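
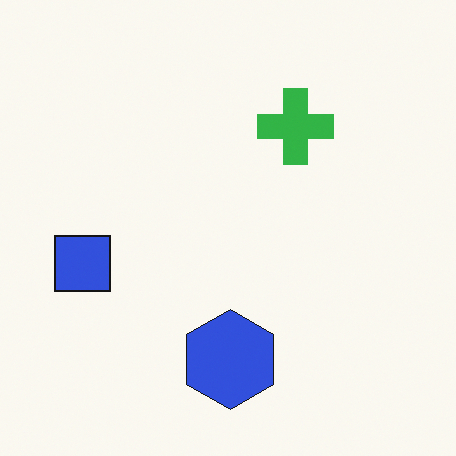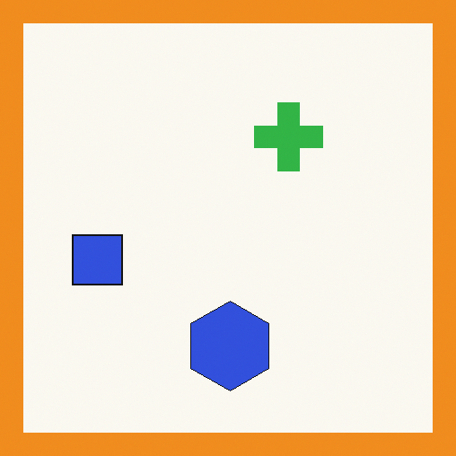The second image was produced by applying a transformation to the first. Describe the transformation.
It was framed with a orange border.

A solid orange frame runs around the edge of the second image, with the content slightly shrunk inside it.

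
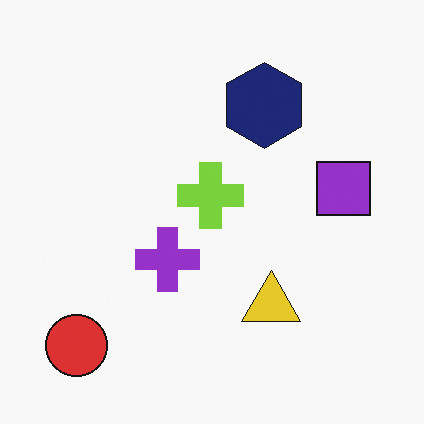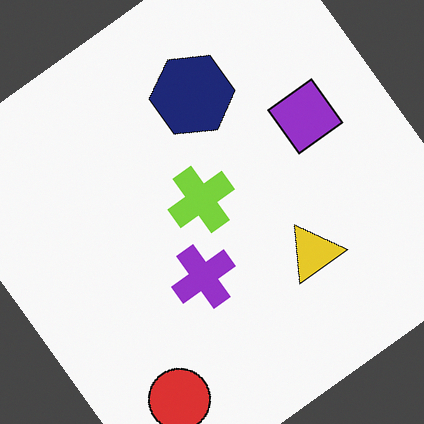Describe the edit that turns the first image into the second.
This is the original image rotated counter-clockwise by a large amount — several tens of degrees.

Every shape is tilted by the same angle and the image corners show triangular fill wedges — a whole-image rotation by a non-right angle.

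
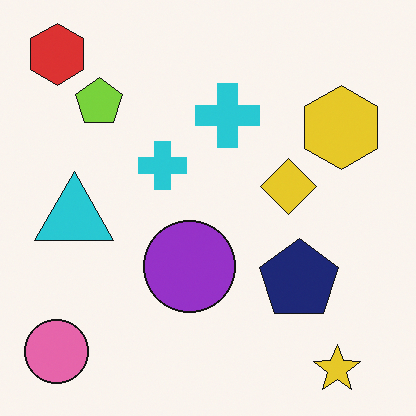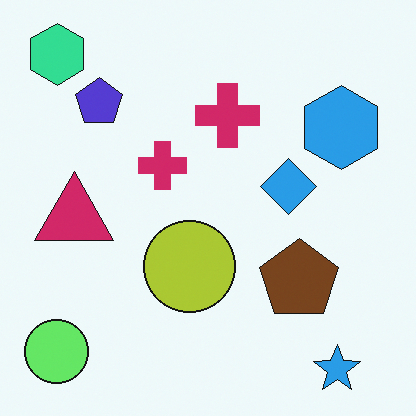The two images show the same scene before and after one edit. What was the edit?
Hue-shifted through roughly a third of the color wheel.

Every shape's color has rotated by the same amount around the hue wheel — a uniform hue shift.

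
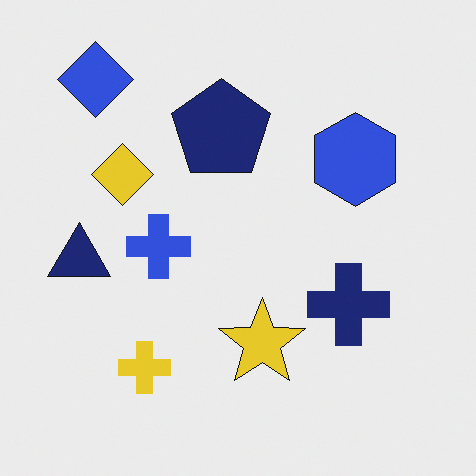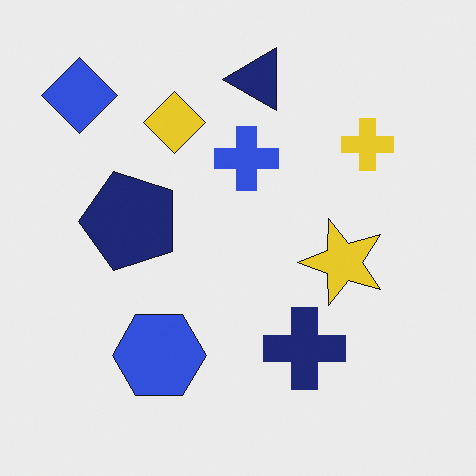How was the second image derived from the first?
The image was transposed (reflected across the top-left ↔ bottom-right diagonal).

Shapes have swapped their row and column positions — what was in the top-right is now in the bottom-left — a diagonal reflection.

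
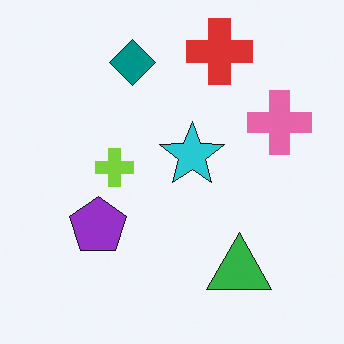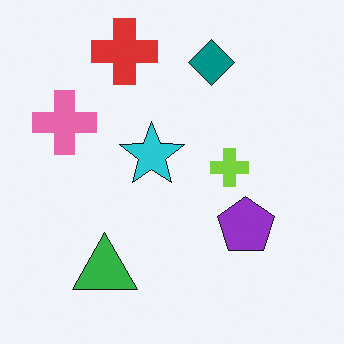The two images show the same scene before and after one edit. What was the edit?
Flipped horizontally (left ↔ right).

The pink cross is in the right of the first image and the left of the second — shapes on opposite sides of the vertical midline have swapped in a mirror flip.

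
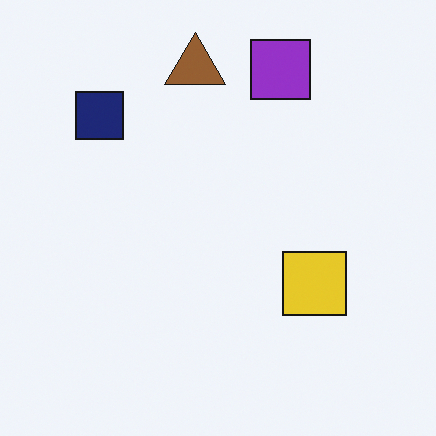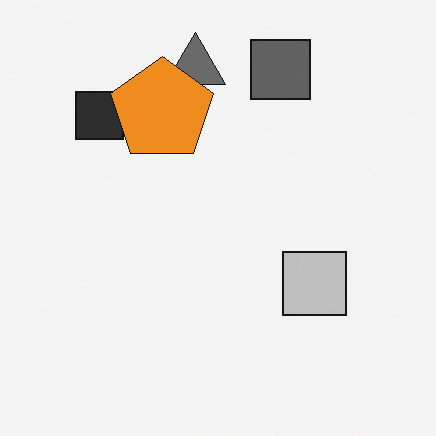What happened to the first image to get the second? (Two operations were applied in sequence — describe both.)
This is the original image converted to grayscale, then overlaid with an additional orange pentagon.

All color is removed — every shape is now a shade of grey. An orange pentagon appears in the second image that is absent from the first.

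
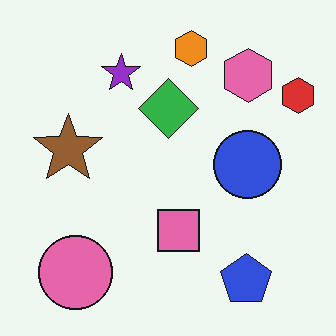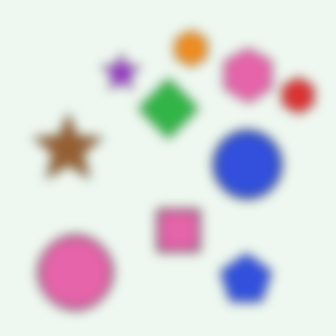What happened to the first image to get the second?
The second image is the first heavily blurred.

Shape edges and outlines are uniformly softened across the whole image.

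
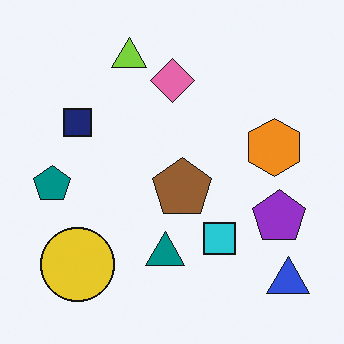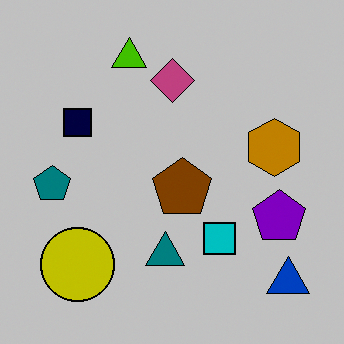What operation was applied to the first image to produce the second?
The image was heavily posterized to just a handful of flat colors.

Each flat color has snapped to a coarser quantized level — most visibly, the near-white background has dropped to a flat grey.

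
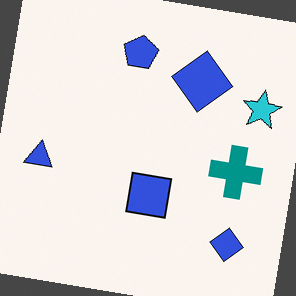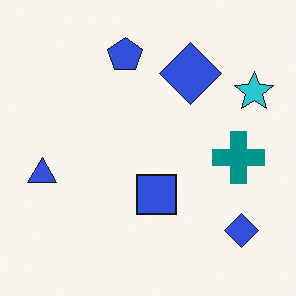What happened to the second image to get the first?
Rotated clockwise by a slight angle.

Every shape is tilted by the same angle and the image corners show triangular fill wedges — a whole-image rotation by a non-right angle.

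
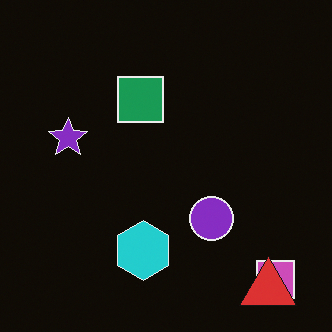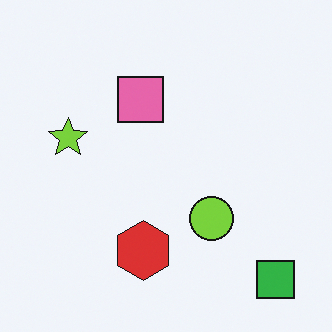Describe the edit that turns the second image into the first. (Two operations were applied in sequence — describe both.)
The transformation is: color-inverted (negative), then overlaid with an additional red triangle.

The light background has become dark and every shape's color is its complement — a photographic negative. A red triangle appears in the first image that is absent from the second.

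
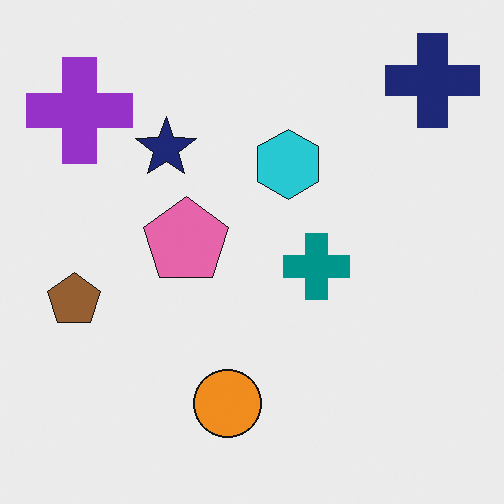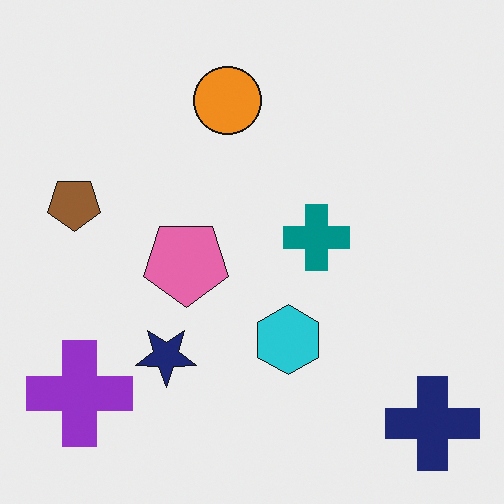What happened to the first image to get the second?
This is the original image flipped vertically (top ↔ bottom).

The navy cross is in the top-right of the first image and the bottom-right of the second — shapes on opposite sides of the horizontal midline have swapped in a mirror flip.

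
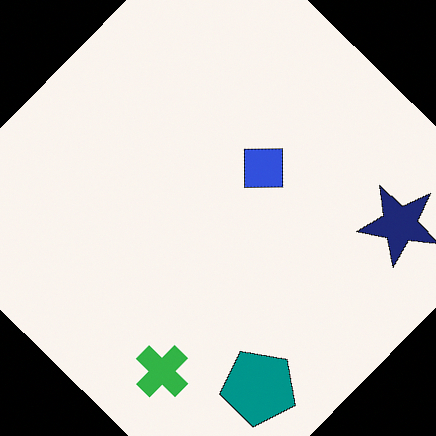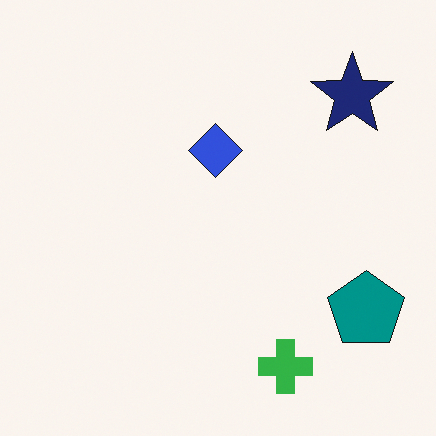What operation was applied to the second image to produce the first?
It was rotated clockwise by a large amount — several tens of degrees.

Every shape is tilted by the same angle and the image corners show triangular fill wedges — a whole-image rotation by a non-right angle.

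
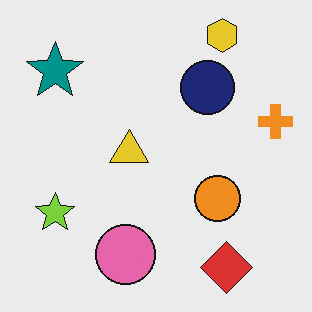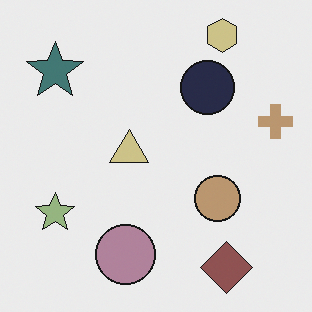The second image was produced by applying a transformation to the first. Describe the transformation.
It was made much more muted (saturation change).

All colors are more muted and greyish — a global saturation change.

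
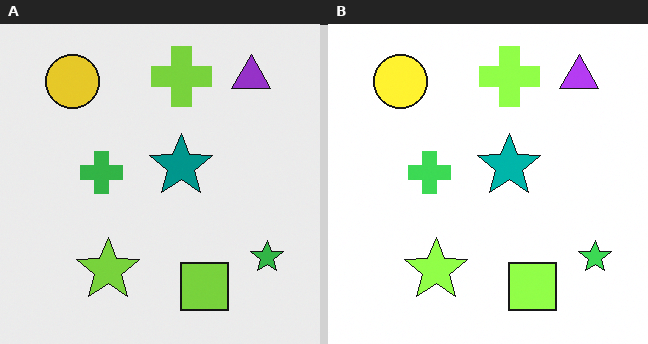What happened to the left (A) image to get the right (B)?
It was slightly brightened.

Every pixel — background and shapes alike — is uniformly brightened.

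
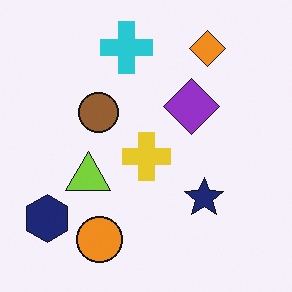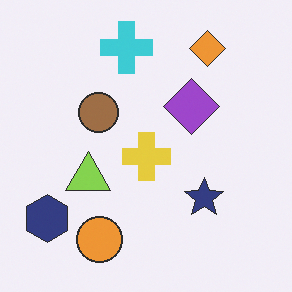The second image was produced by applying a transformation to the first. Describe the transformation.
The transformation is: given slightly reduced contrast.

Tones are pushed toward mid-grey across the whole image — a global contrast change.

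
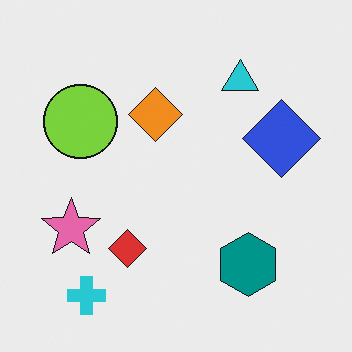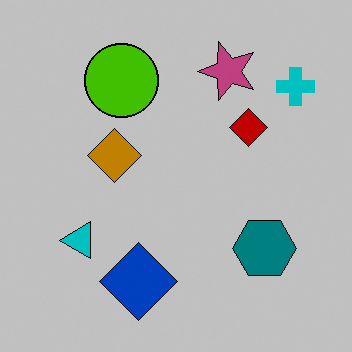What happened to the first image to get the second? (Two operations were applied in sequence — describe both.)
The image was transposed (reflected across the top-left ↔ bottom-right diagonal), then heavily posterized to just a handful of flat colors.

Shapes have swapped their row and column positions — what was in the top-right is now in the bottom-left — a diagonal reflection. Each flat color has snapped to a coarser quantized level — most visibly, the near-white background has dropped to a flat grey.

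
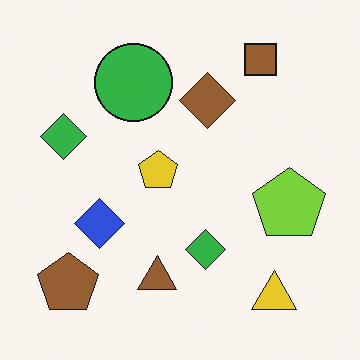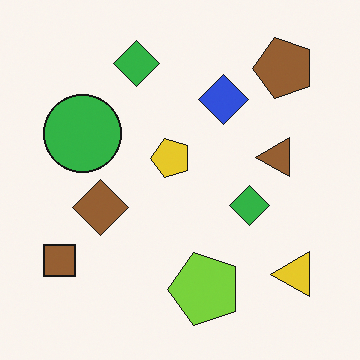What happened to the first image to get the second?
The second image is the first transposed (reflected across the top-left ↔ bottom-right diagonal).

Shapes have swapped their row and column positions — what was in the top-right is now in the bottom-left — a diagonal reflection.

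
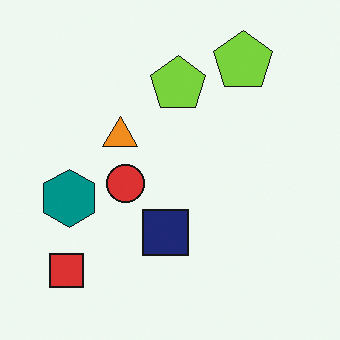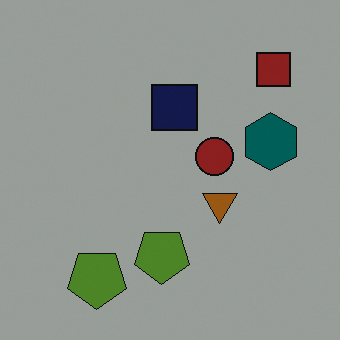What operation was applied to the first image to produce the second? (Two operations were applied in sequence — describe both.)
The transformation is: noticeably darkened, then rotated 180°.

Every pixel — background and shapes alike — is uniformly darkened. The red square sits in the bottom-left of the first image and the top-right of the second — consistent with a whole-image 180° rotation.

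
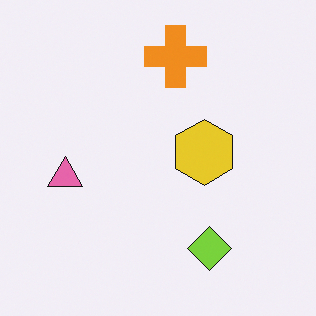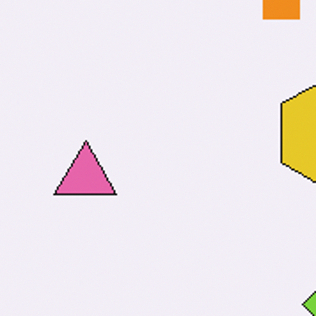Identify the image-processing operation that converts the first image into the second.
The second image is the first cropped tightly and scaled back up.

The visible shapes are larger and the field of view is narrower; shapes near the original edges may be partly or wholly outside the frame — a crop-and-rescale.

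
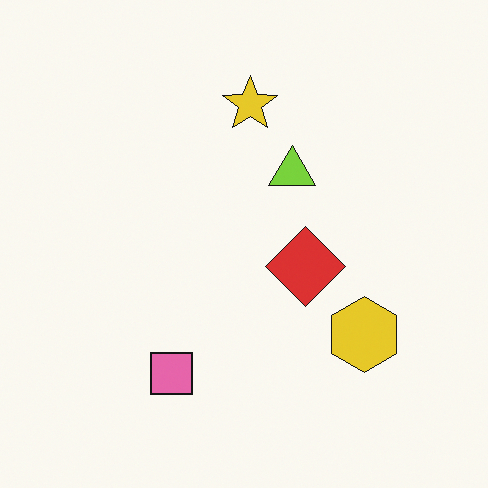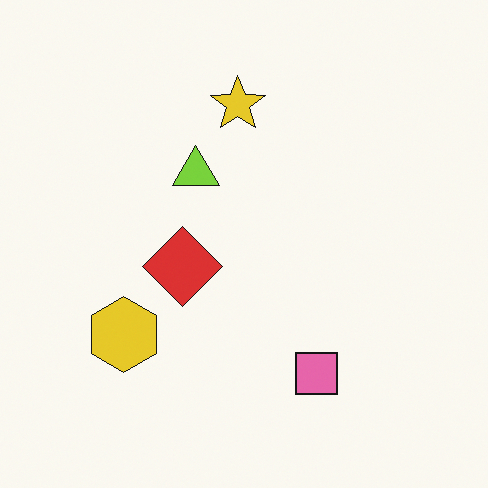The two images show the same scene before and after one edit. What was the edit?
The transformation is: flipped horizontally (left ↔ right).

The yellow hexagon is in the bottom-right of the first image and the bottom-left of the second — shapes on opposite sides of the vertical midline have swapped in a mirror flip.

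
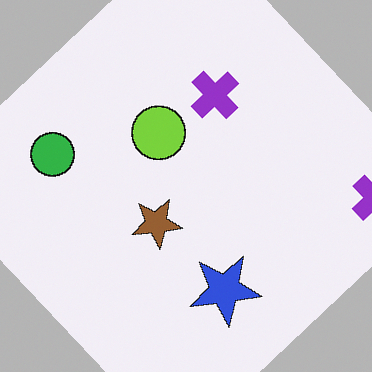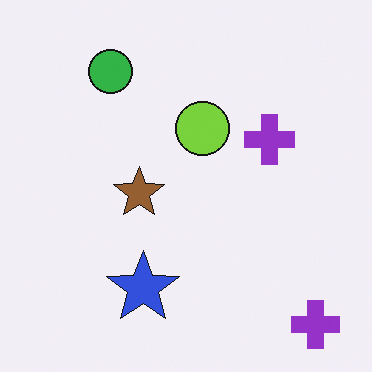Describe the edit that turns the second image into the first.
It was rotated counter-clockwise by a large amount — several tens of degrees.

Every shape is tilted by the same angle and the image corners show triangular fill wedges — a whole-image rotation by a non-right angle.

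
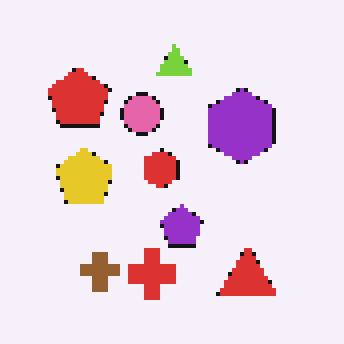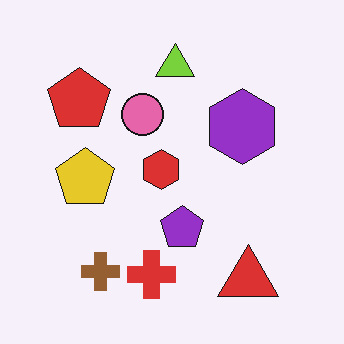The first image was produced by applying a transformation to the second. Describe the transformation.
The transformation is: mildly pixelated.

Shapes are reduced to large square blocks; fine edges and outlines are lost — a downscale-then-upscale (mosaic) effect.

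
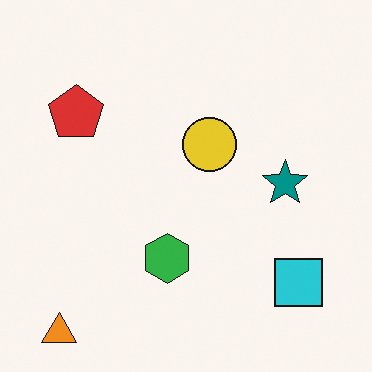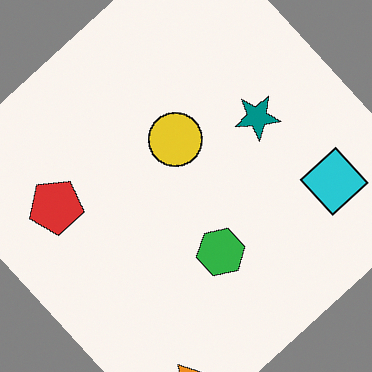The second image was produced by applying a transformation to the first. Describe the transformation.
This is the original image rotated counter-clockwise by a large amount — several tens of degrees.

Every shape is tilted by the same angle and the image corners show triangular fill wedges — a whole-image rotation by a non-right angle.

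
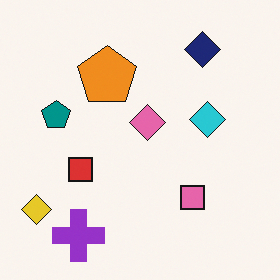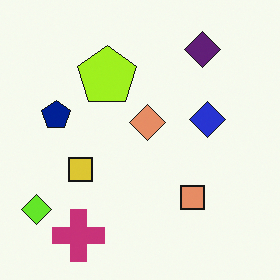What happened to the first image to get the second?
The transformation is: hue-shifted slightly.

Every shape's color has rotated by the same amount around the hue wheel — a uniform hue shift.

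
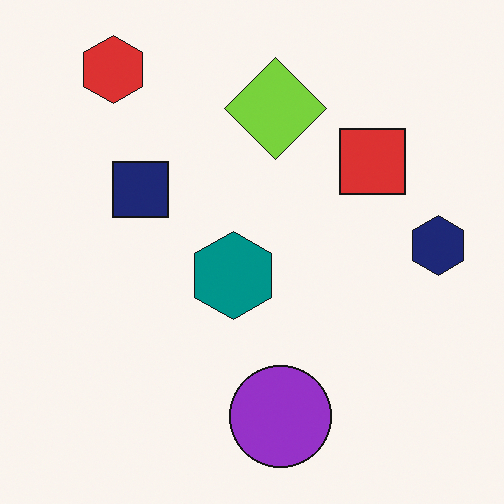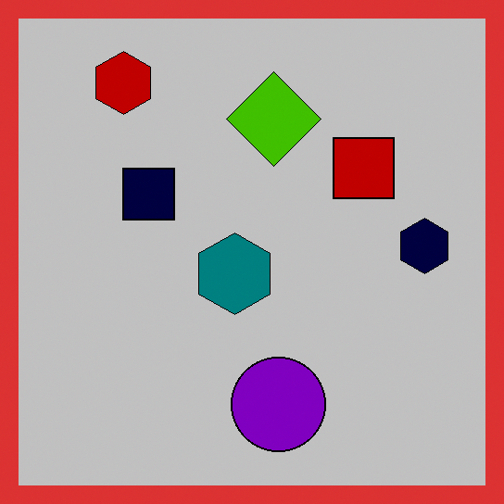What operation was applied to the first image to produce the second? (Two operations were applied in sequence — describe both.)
The image was heavily posterized to just a handful of flat colors, then framed with a red border.

Each flat color has snapped to a coarser quantized level — most visibly, the near-white background has dropped to a flat grey. A solid red frame runs around the edge of the second image, with the content slightly shrunk inside it.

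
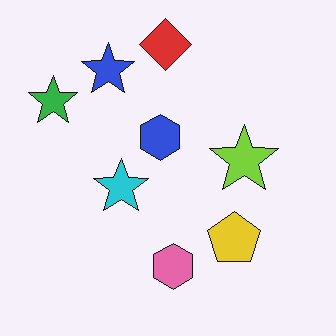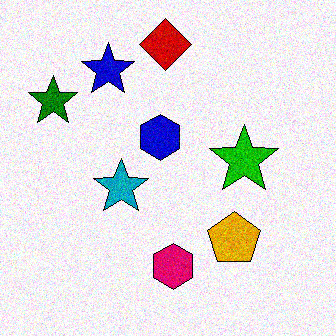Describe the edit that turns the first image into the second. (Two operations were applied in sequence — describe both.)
It was given much higher contrast, then degraded with visible gaussian noise.

Tones are pushed away from mid-grey across the whole image — a global contrast change. Random speckle covers the whole image, including the flat background.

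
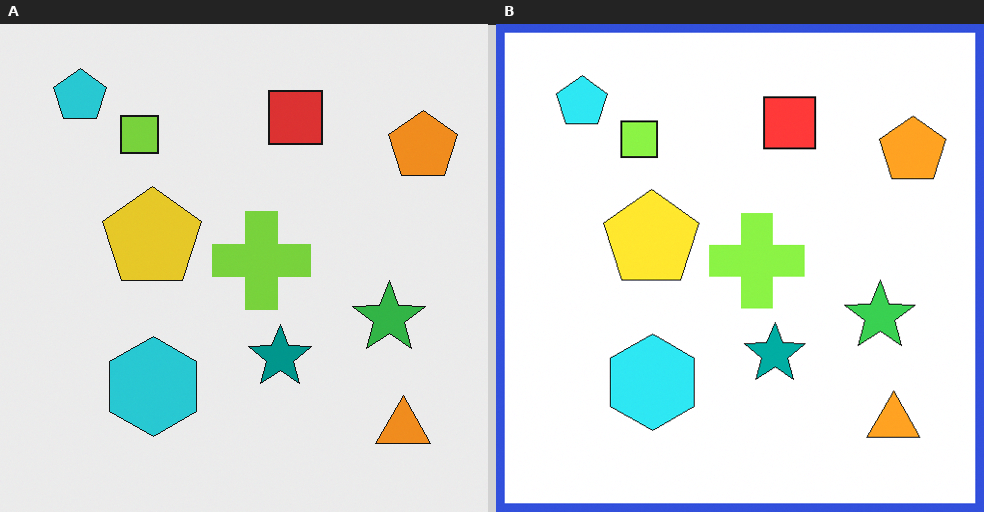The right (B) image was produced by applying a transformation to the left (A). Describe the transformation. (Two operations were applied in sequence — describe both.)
This is the original image slightly brightened, then framed with a blue border.

Every pixel — background and shapes alike — is uniformly brightened. A solid blue frame runs around the edge of the right (B) image, with the content slightly shrunk inside it.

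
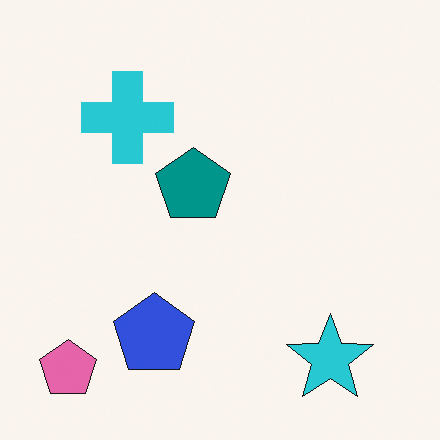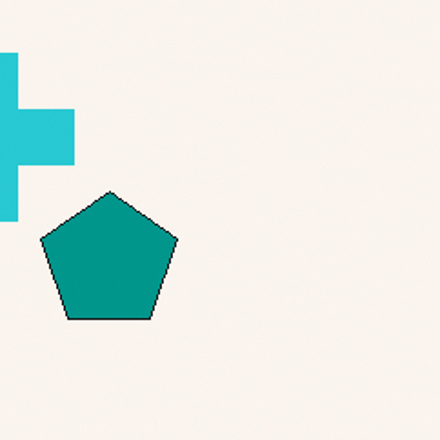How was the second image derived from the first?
Cropped tightly and scaled back up.

The visible shapes are larger and the field of view is narrower; shapes near the original edges may be partly or wholly outside the frame — a crop-and-rescale.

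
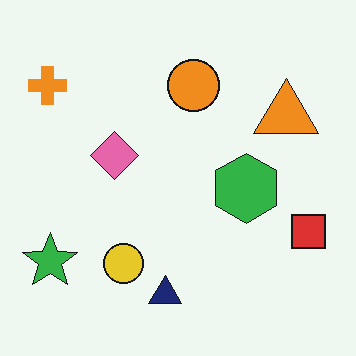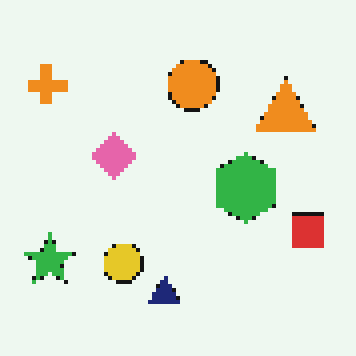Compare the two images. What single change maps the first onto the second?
The image was lightly pixelated (a mild mosaic effect).

Shapes are reduced to large square blocks; fine edges and outlines are lost — a downscale-then-upscale (mosaic) effect.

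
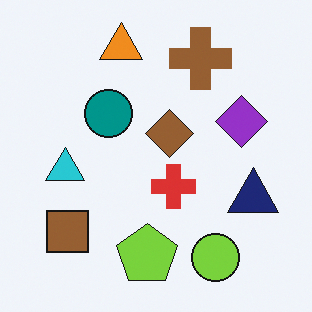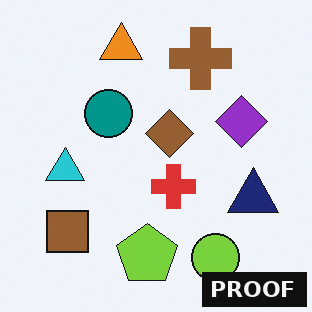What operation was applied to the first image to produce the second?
The image was watermarked with the text "PROOF" in the lower-right corner.

A dark label reading "PROOF" appears in the lower-right corner.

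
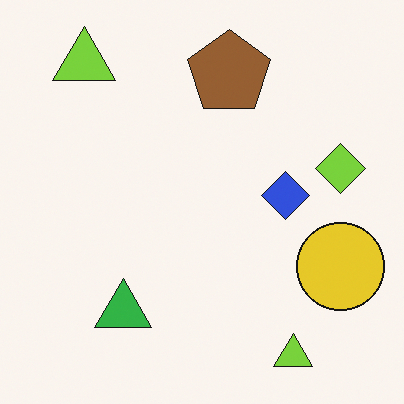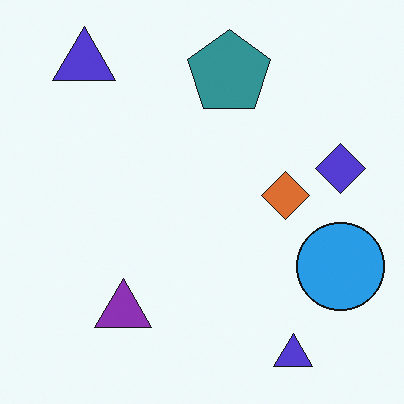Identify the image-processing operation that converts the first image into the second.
It was hue-shifted through roughly a third of the color wheel.

Every shape's color has rotated by the same amount around the hue wheel — a uniform hue shift.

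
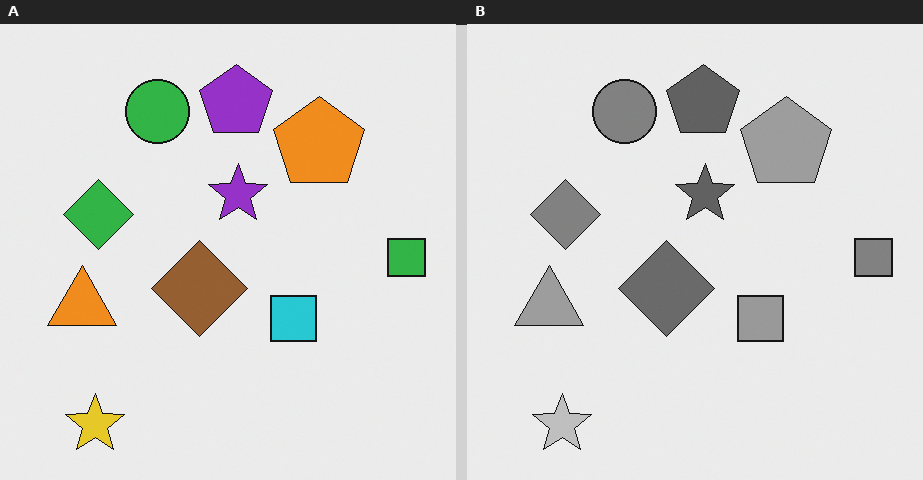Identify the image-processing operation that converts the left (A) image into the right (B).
Converted to grayscale.

All color is removed — every shape is now a shade of grey.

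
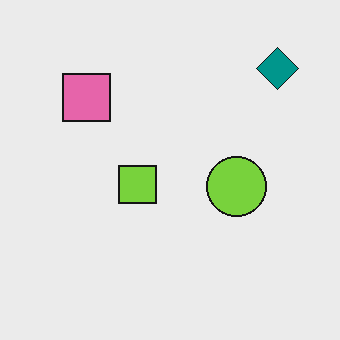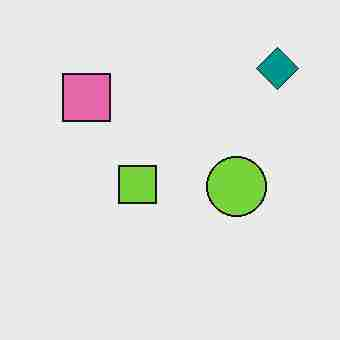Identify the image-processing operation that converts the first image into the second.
The image was heavily JPEG-compressed with obvious blocking artifacts.

Blocky 8×8 compression artifacts appear around shape edges and the flat background shows ringing — characteristic JPEG degradation.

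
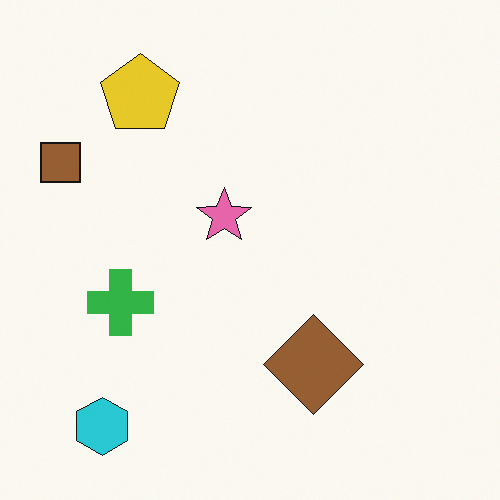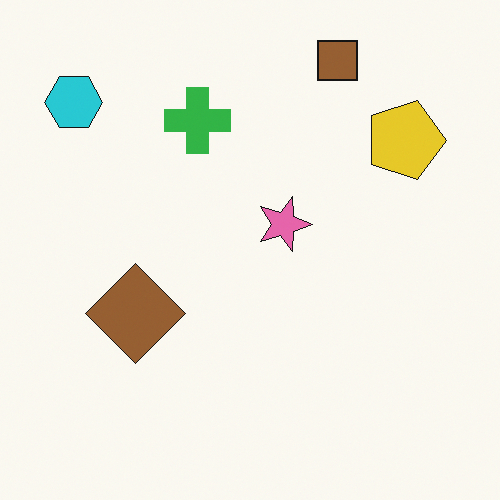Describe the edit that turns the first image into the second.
The image was rotated 90° clockwise.

The cyan hexagon sits in the bottom-left of the first image and the top-left of the second — consistent with a whole-image 90° clockwise rotation.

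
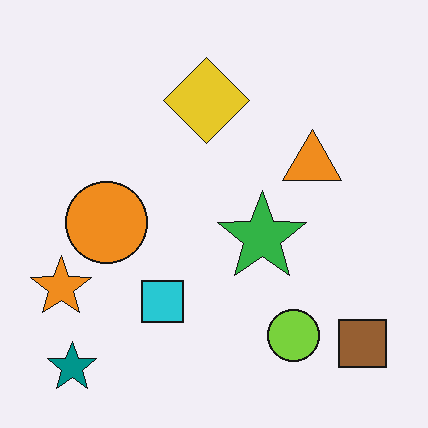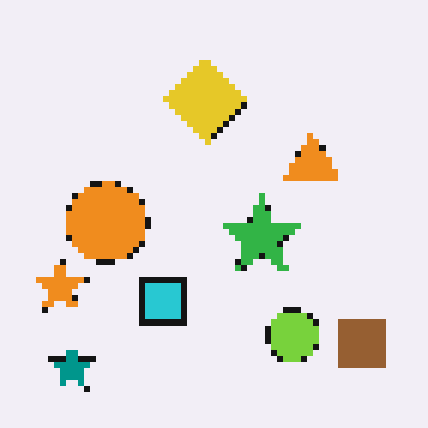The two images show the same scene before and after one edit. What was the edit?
It was pixelated into visible square blocks.

Shapes are reduced to large square blocks; fine edges and outlines are lost — a downscale-then-upscale (mosaic) effect.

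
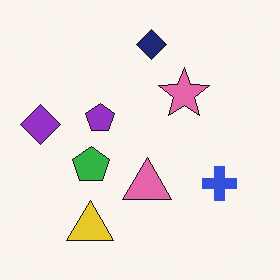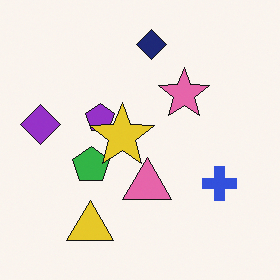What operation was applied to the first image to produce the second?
It was overlaid with an additional yellow star.

A yellow star appears in the second image that is absent from the first.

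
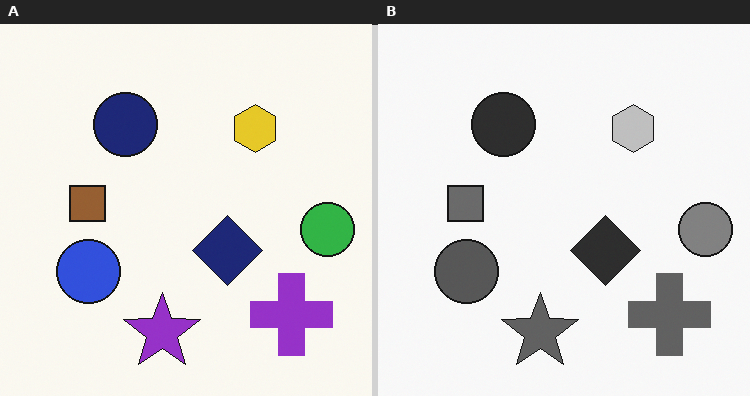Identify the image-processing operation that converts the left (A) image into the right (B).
It was converted to grayscale.

All color is removed — every shape is now a shade of grey.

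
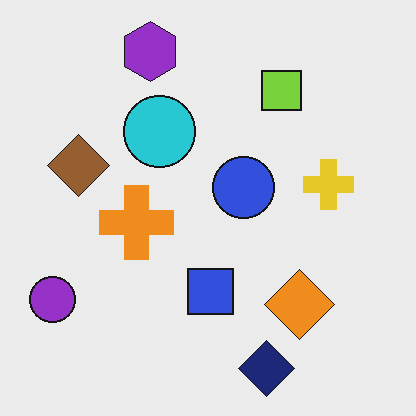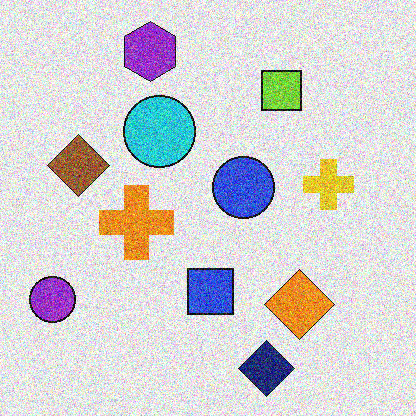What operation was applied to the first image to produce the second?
The transformation is: degraded with a thick layer of grain.

Random speckle covers the whole image, including the flat background.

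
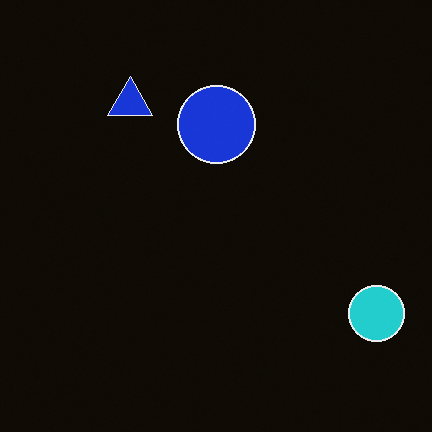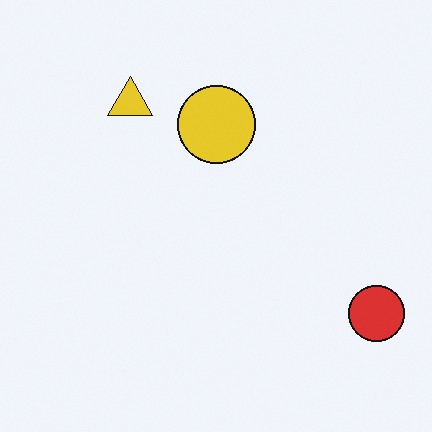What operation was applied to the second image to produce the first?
It was color-inverted (negative).

The light background has become dark and every shape's color is its complement — a photographic negative.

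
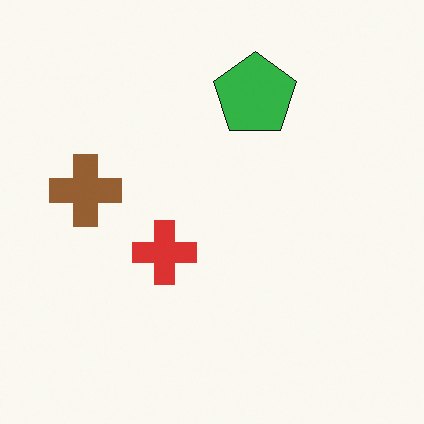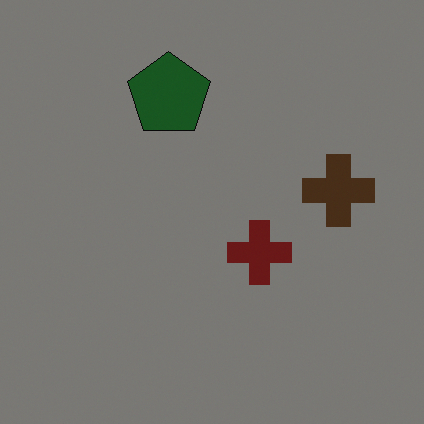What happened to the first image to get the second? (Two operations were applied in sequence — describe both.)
The image was flipped horizontally (left ↔ right), then darkened a lot.

The brown cross is in the left of the first image and the right of the second — shapes on opposite sides of the vertical midline have swapped in a mirror flip. Every pixel — background and shapes alike — is uniformly darkened.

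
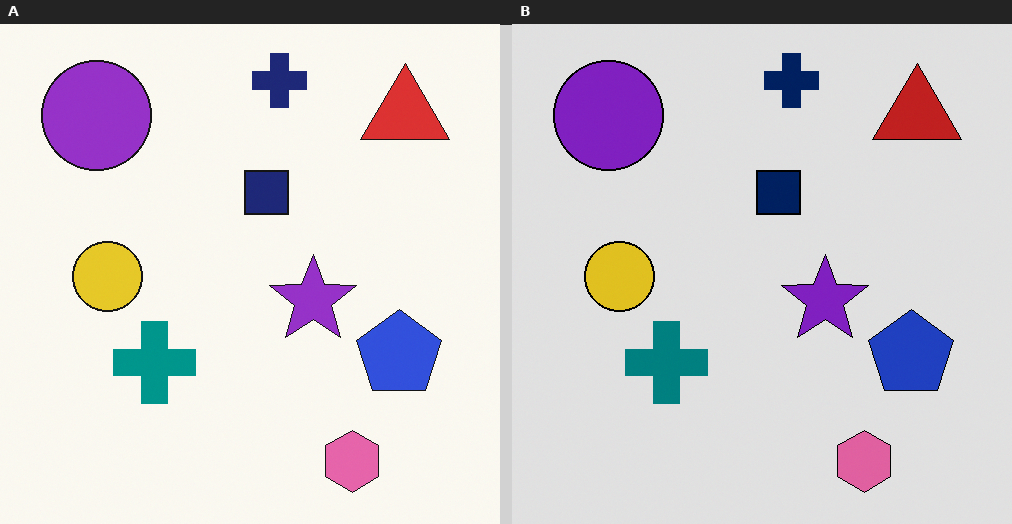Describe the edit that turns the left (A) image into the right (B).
The image was moderately posterized.

Each flat color has snapped to a coarser quantized level — most visibly, the near-white background has dropped to a flat grey.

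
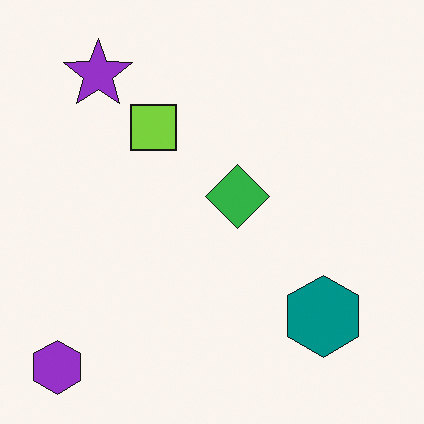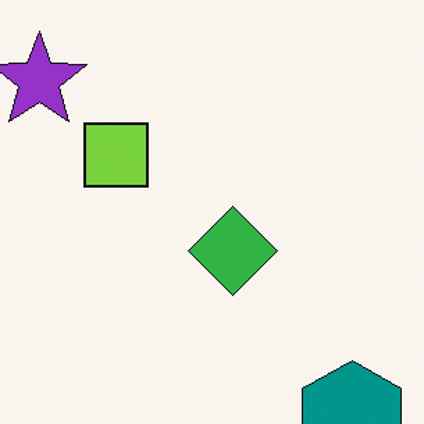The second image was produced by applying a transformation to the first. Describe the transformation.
The image was cropped to a modestly smaller region and rescaled.

The visible shapes are larger and the field of view is narrower; shapes near the original edges may be partly or wholly outside the frame — a crop-and-rescale.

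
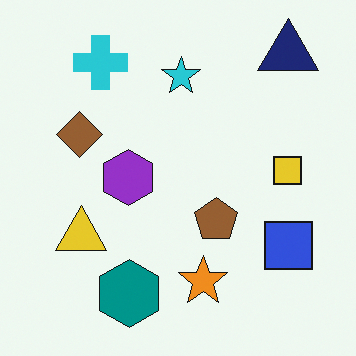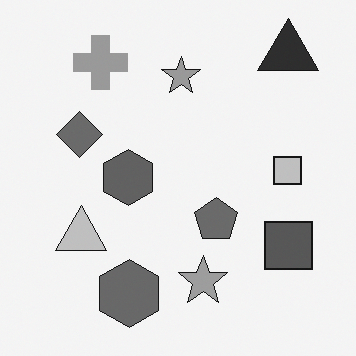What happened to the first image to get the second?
Converted to grayscale.

All color is removed — every shape is now a shade of grey.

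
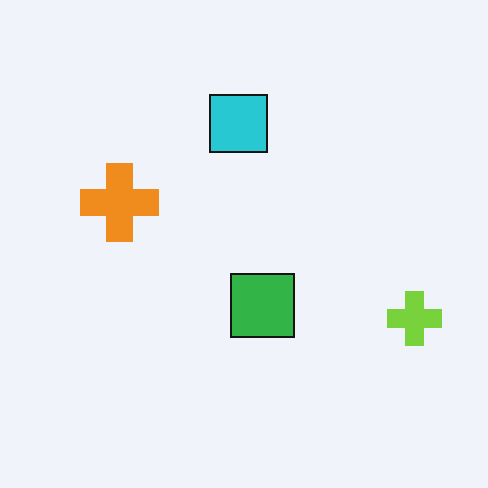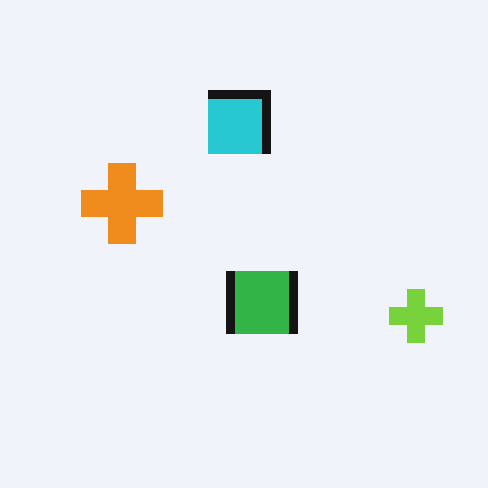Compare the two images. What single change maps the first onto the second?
The transformation is: heavily pixelated into large blocks.

Shapes are reduced to large square blocks; fine edges and outlines are lost — a downscale-then-upscale (mosaic) effect.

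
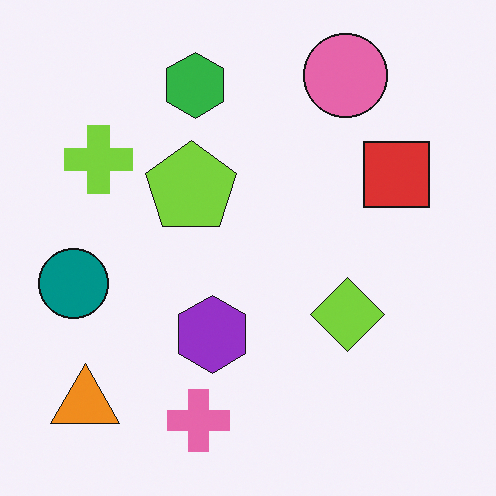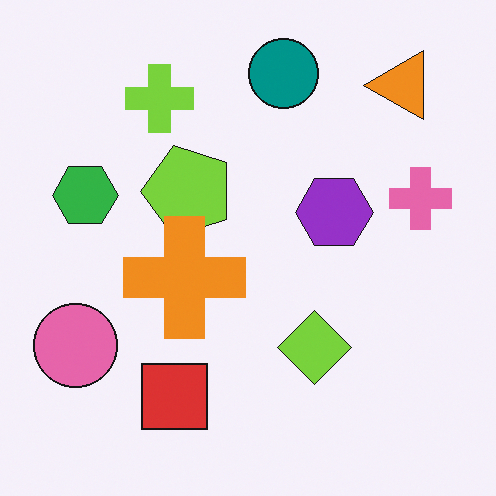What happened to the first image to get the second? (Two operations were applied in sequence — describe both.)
It was transposed (reflected across the top-left ↔ bottom-right diagonal), then overlaid with an additional orange cross.

Shapes have swapped their row and column positions — what was in the top-right is now in the bottom-left — a diagonal reflection. An orange cross appears in the second image that is absent from the first.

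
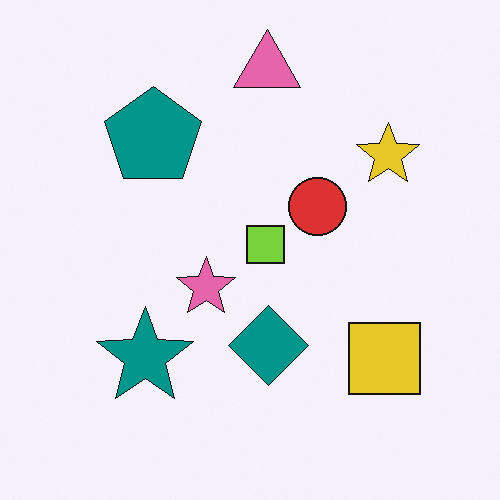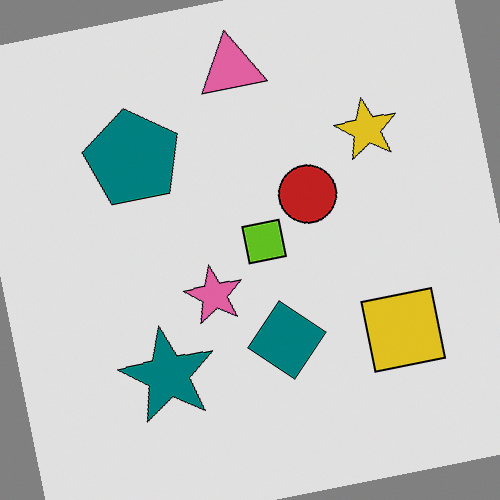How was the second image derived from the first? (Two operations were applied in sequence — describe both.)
It was rotated counter-clockwise by a small amount, then posterized to a reduced palette.

Every shape is tilted by the same angle and the image corners show triangular fill wedges — a whole-image rotation by a non-right angle. Each flat color has snapped to a coarser quantized level — most visibly, the near-white background has dropped to a flat grey.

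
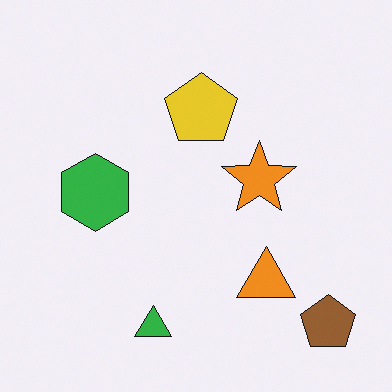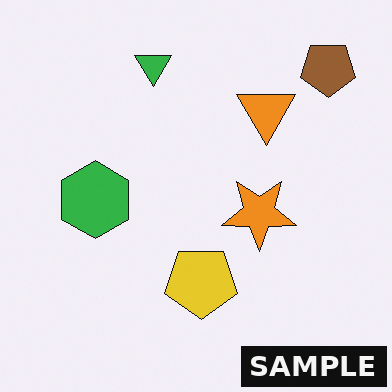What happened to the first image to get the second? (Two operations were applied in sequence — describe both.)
The transformation is: flipped vertically (top ↔ bottom), then watermarked with the text "SAMPLE" in the lower-right corner.

The green triangle is in the bottom of the first image and the top of the second — shapes on opposite sides of the horizontal midline have swapped in a mirror flip. A dark label reading "SAMPLE" appears in the lower-right corner.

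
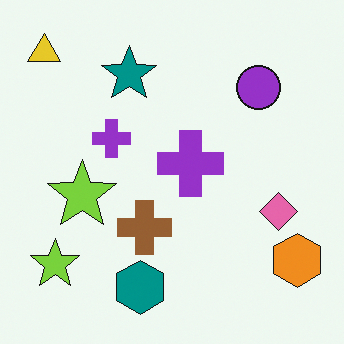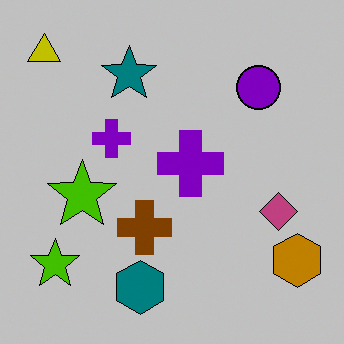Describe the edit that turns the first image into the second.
The second image is the first aggressively posterized.

Each flat color has snapped to a coarser quantized level — most visibly, the near-white background has dropped to a flat grey.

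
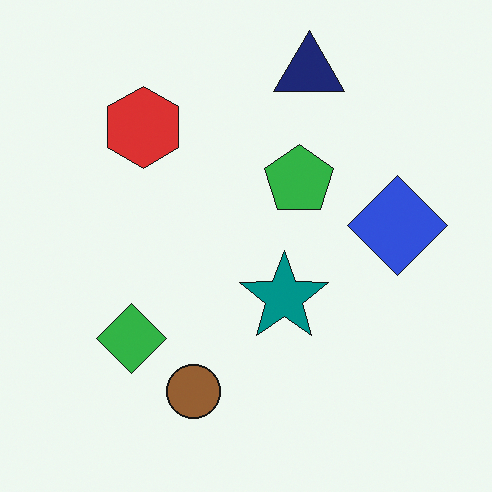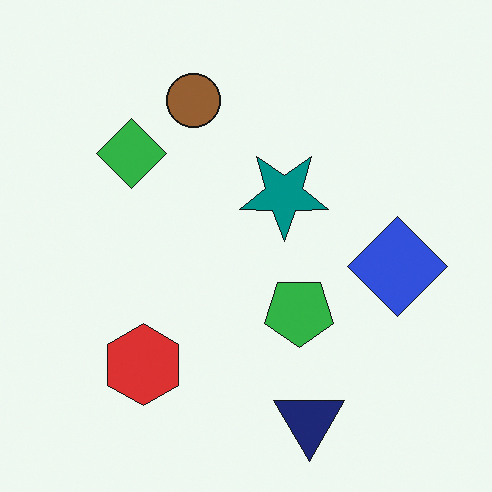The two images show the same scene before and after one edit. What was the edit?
The second image is the first flipped vertically (top ↔ bottom).

The navy triangle is in the top of the first image and the bottom of the second — shapes on opposite sides of the horizontal midline have swapped in a mirror flip.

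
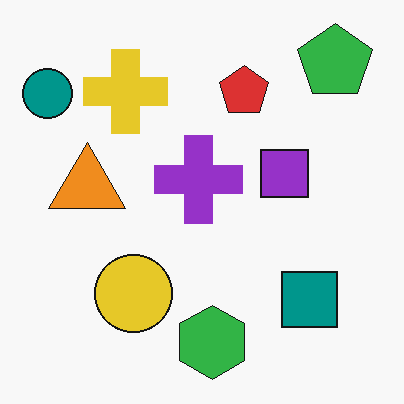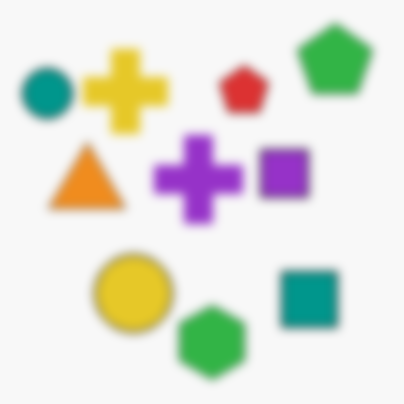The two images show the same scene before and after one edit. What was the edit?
It was strongly gaussian-blurred.

Shape edges and outlines are uniformly softened across the whole image.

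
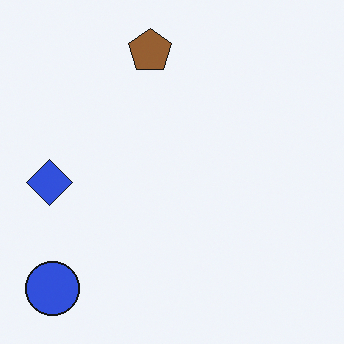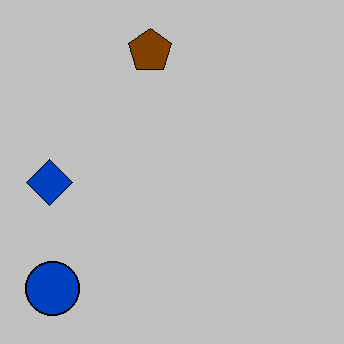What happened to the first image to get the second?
It was aggressively posterized.

Each flat color has snapped to a coarser quantized level — most visibly, the near-white background has dropped to a flat grey.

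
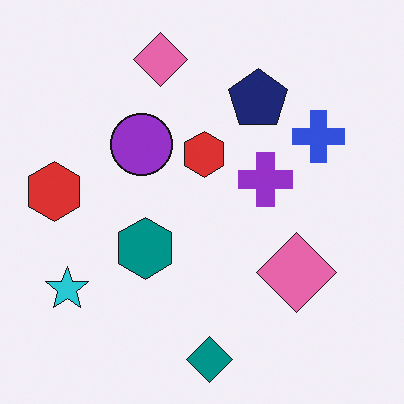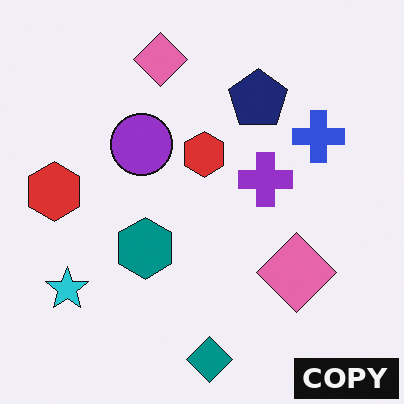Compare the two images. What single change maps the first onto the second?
The transformation is: watermarked with the text "COPY" in the lower-right corner.

A dark label reading "COPY" appears in the lower-right corner.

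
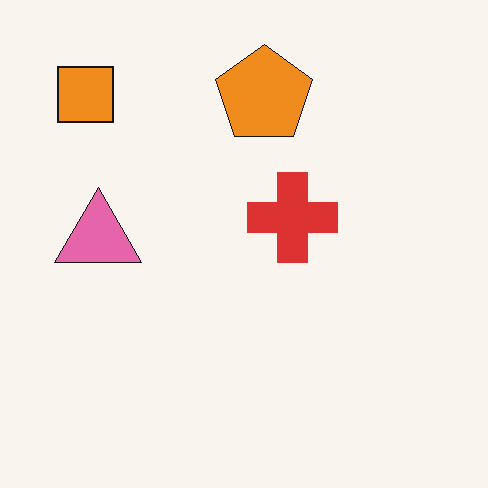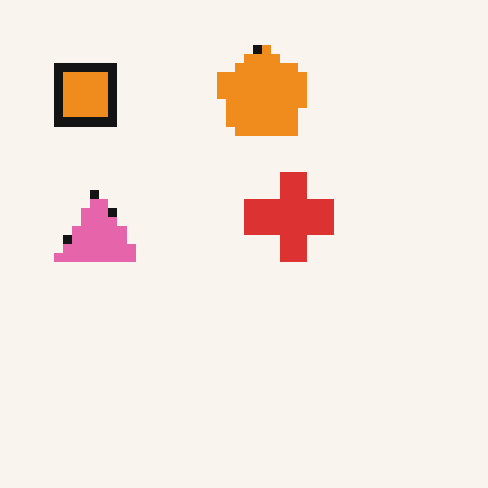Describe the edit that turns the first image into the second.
It was heavily pixelated into large blocks.

Shapes are reduced to large square blocks; fine edges and outlines are lost — a downscale-then-upscale (mosaic) effect.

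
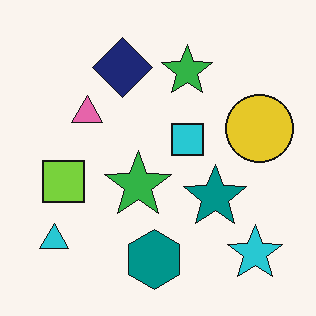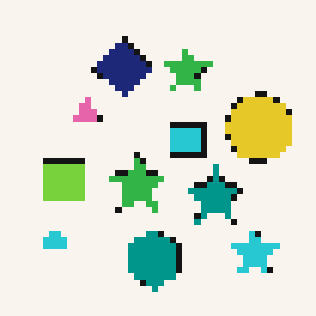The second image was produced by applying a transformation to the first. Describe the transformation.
The transformation is: pixelated into visible square blocks.

Shapes are reduced to large square blocks; fine edges and outlines are lost — a downscale-then-upscale (mosaic) effect.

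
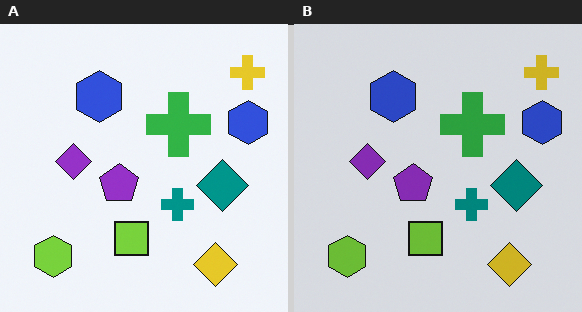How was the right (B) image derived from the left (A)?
The right (B) image is the left (A) darkened a little.

Every pixel — background and shapes alike — is uniformly darkened.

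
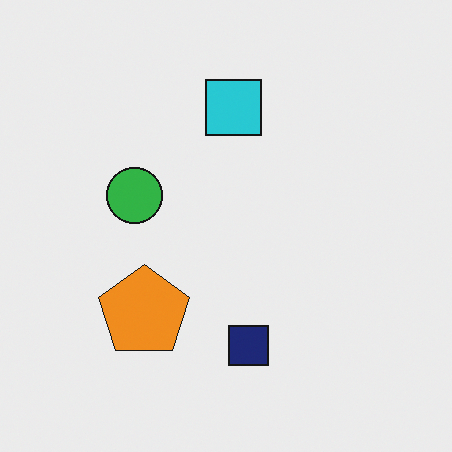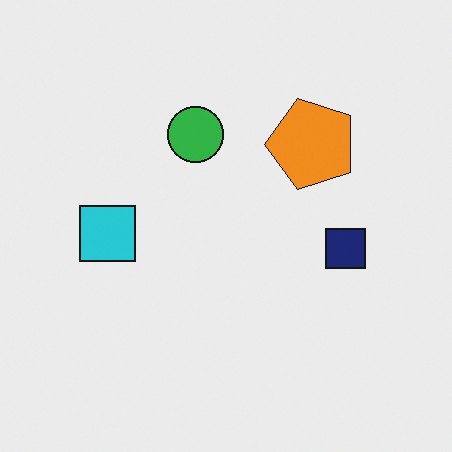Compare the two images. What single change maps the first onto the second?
Transposed (reflected across the top-left ↔ bottom-right diagonal).

Shapes have swapped their row and column positions — what was in the top-right is now in the bottom-left — a diagonal reflection.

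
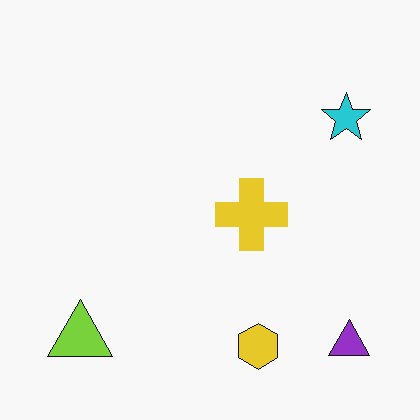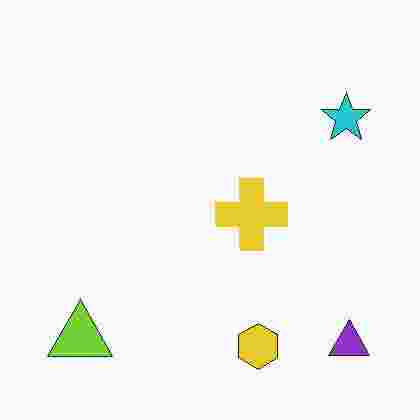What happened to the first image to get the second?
It was degraded with heavy JPEG compression.

Blocky 8×8 compression artifacts appear around shape edges and the flat background shows ringing — characteristic JPEG degradation.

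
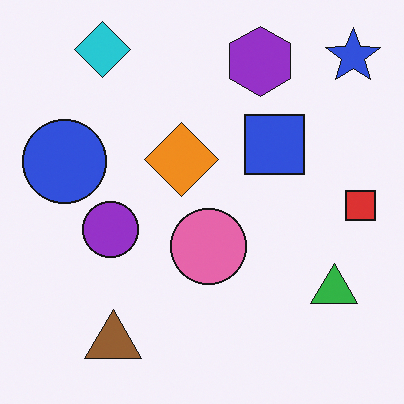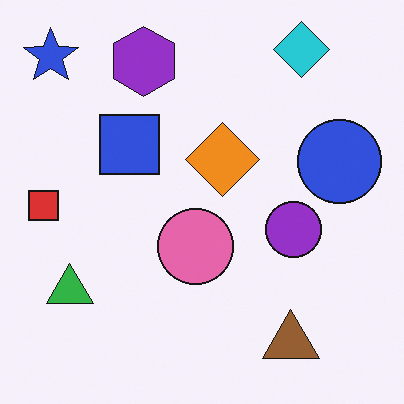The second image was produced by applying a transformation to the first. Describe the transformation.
This is the original image flipped horizontally (left ↔ right).

The red square is in the right of the first image and the left of the second — shapes on opposite sides of the vertical midline have swapped in a mirror flip.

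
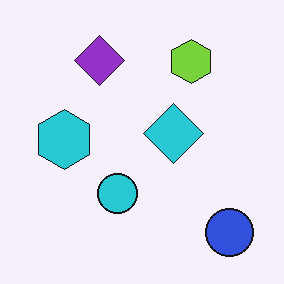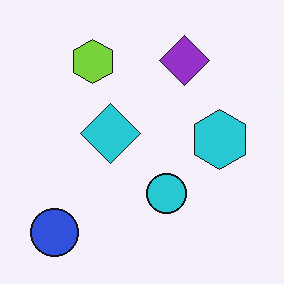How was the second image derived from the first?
The transformation is: flipped horizontally (left ↔ right).

The blue circle is in the bottom-right of the first image and the bottom-left of the second — shapes on opposite sides of the vertical midline have swapped in a mirror flip.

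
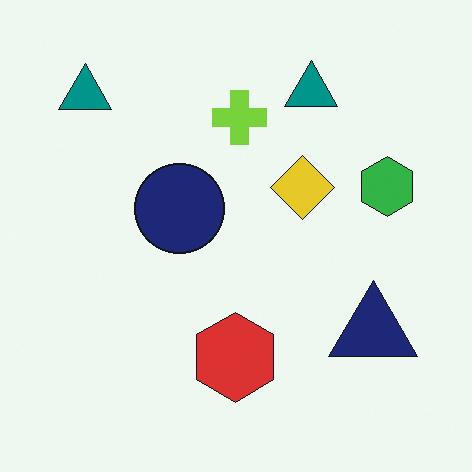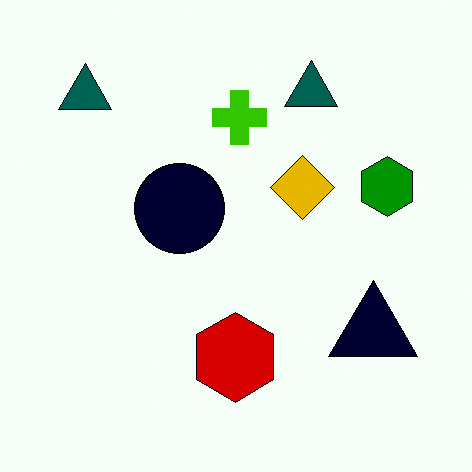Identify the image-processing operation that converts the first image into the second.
This is the original image given much higher contrast.

Tones are pushed away from mid-grey across the whole image — a global contrast change.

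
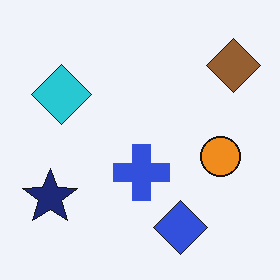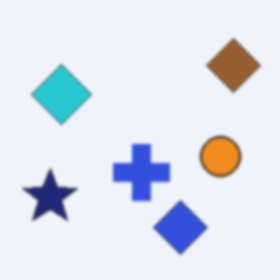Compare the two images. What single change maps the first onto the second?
The image was given a subtle gaussian blur.

Shape edges and outlines are uniformly softened across the whole image.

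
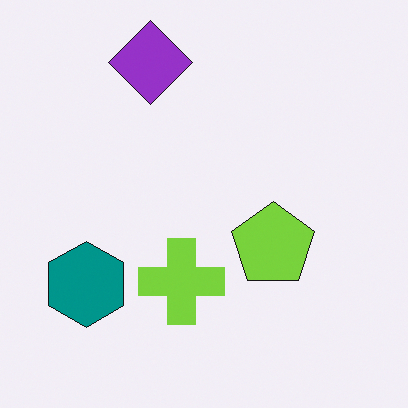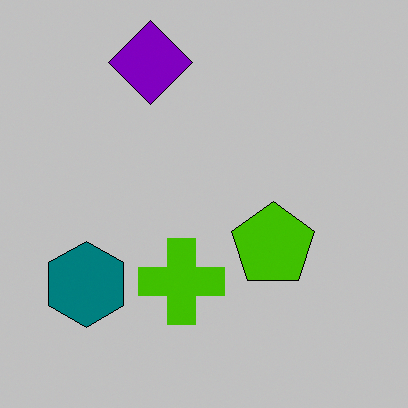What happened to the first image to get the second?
Heavily posterized to just a handful of flat colors.

Each flat color has snapped to a coarser quantized level — most visibly, the near-white background has dropped to a flat grey.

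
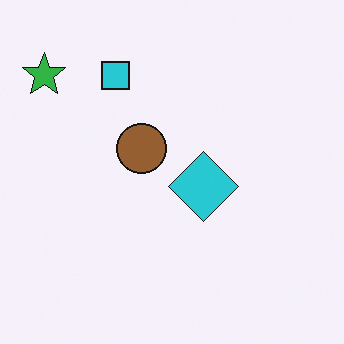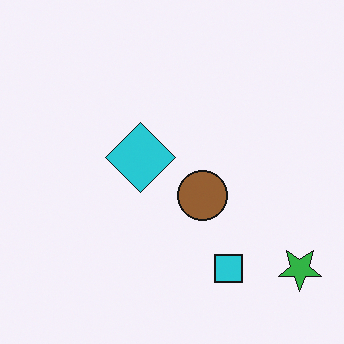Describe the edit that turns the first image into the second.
This is the original image rotated 180°.

The green star sits in the top-left of the first image and the bottom-right of the second — consistent with a whole-image 180° rotation.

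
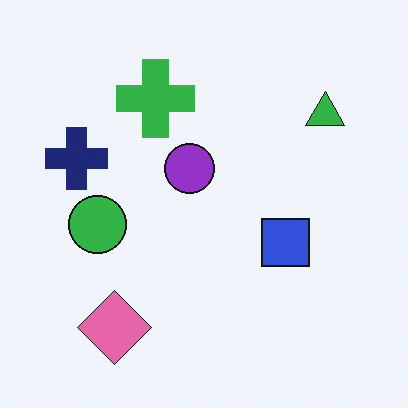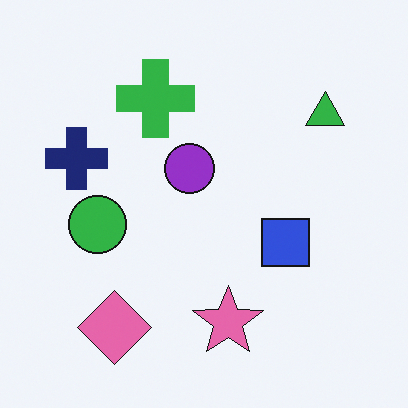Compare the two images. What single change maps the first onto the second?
The image was overlaid with an additional pink star.

A pink star appears in the second image that is absent from the first.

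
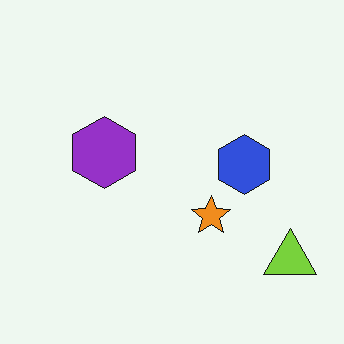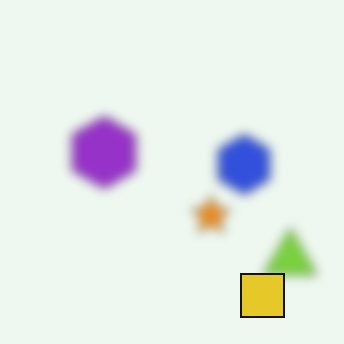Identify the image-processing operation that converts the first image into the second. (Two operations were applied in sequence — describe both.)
Heavily blurred, then overlaid with an additional yellow square.

Shape edges and outlines are uniformly softened across the whole image. A yellow square appears in the second image that is absent from the first.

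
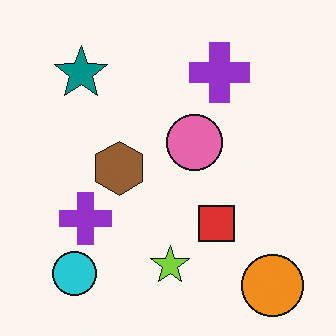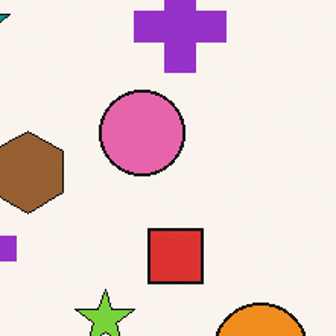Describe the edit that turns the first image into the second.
The image was cropped slightly and scaled back up.

The visible shapes are larger and the field of view is narrower; shapes near the original edges may be partly or wholly outside the frame — a crop-and-rescale.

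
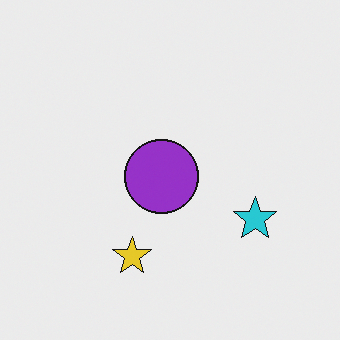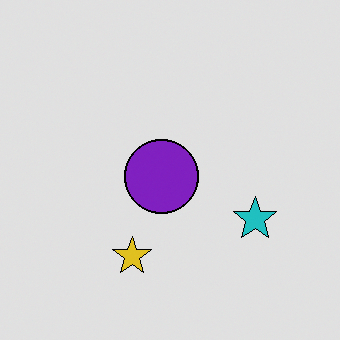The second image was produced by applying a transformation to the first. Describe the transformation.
This is the original image moderately posterized.

Each flat color has snapped to a coarser quantized level — most visibly, the near-white background has dropped to a flat grey.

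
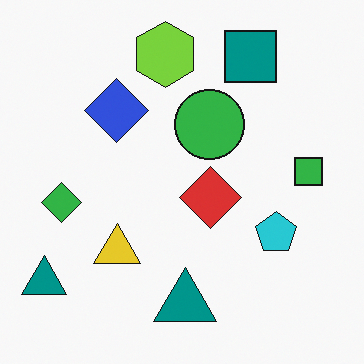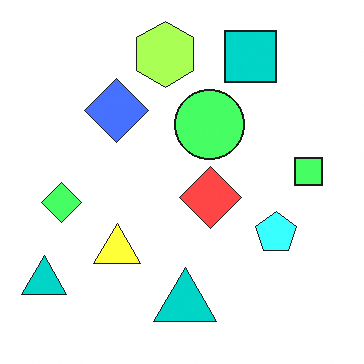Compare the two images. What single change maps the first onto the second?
The transformation is: brightened a lot.

Every pixel — background and shapes alike — is uniformly brightened.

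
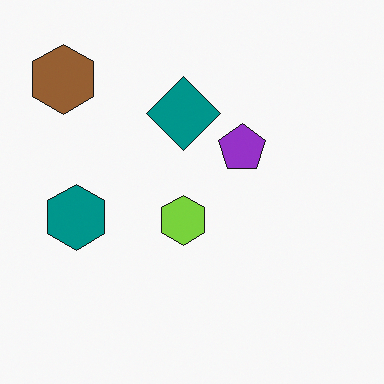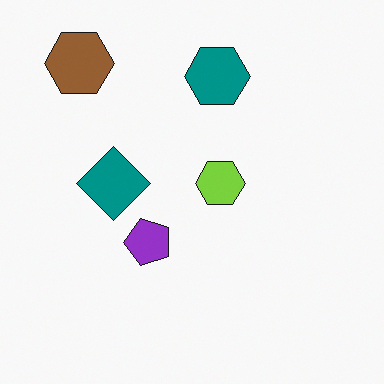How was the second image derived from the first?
Transposed (reflected across the top-left ↔ bottom-right diagonal).

Shapes have swapped their row and column positions — what was in the top-right is now in the bottom-left — a diagonal reflection.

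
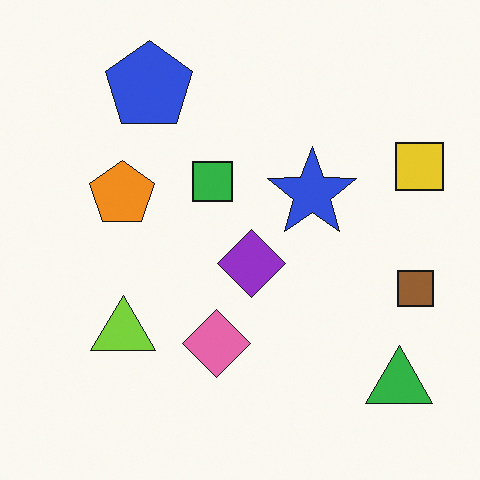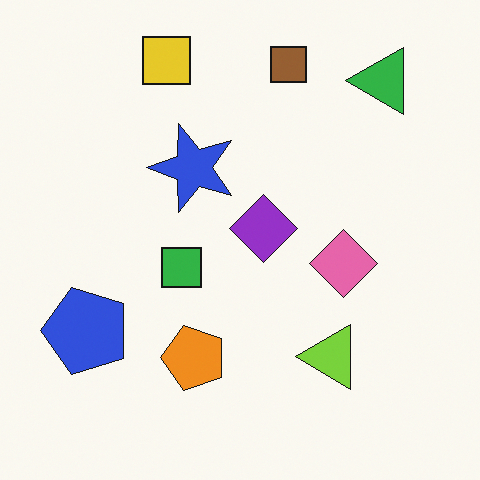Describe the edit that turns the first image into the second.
The image was rotated 90° counter-clockwise.

The green triangle sits in the bottom-right of the first image and the top-right of the second — consistent with a whole-image 90° counter-clockwise rotation.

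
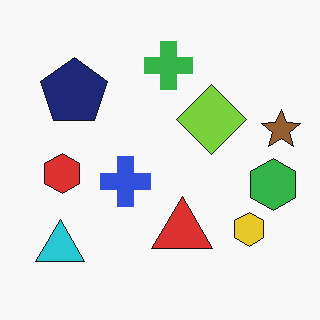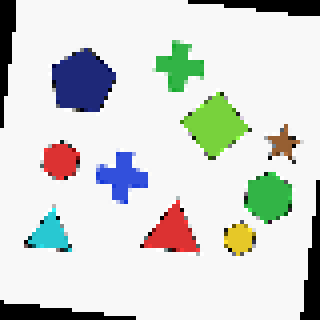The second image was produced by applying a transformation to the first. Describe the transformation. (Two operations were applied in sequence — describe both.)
It was rotated clockwise by a few degrees, then mildly pixelated.

Every shape is tilted by the same angle and the image corners show triangular fill wedges — a whole-image rotation by a non-right angle. Shapes are reduced to large square blocks; fine edges and outlines are lost — a downscale-then-upscale (mosaic) effect.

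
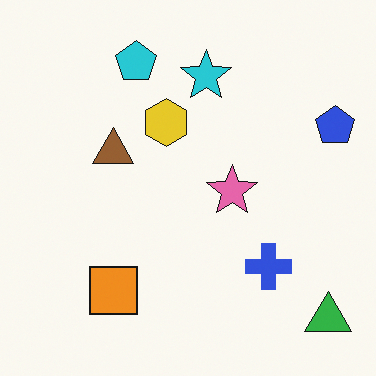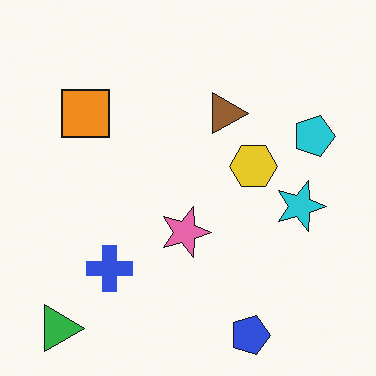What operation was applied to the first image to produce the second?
The image was rotated 90° clockwise.

The green triangle sits in the bottom-right of the first image and the bottom-left of the second — consistent with a whole-image 90° clockwise rotation.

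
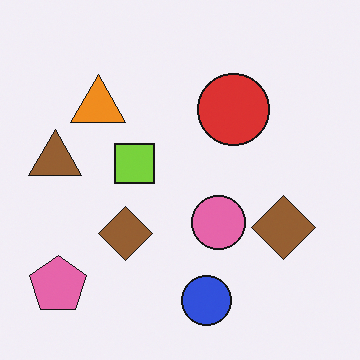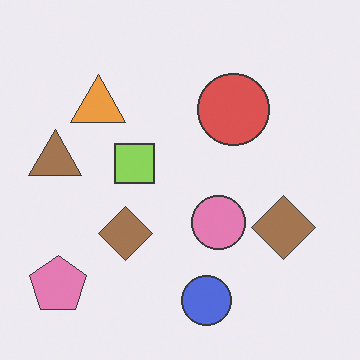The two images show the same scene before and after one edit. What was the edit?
This is the original image given slightly reduced contrast.

Tones are pushed toward mid-grey across the whole image — a global contrast change.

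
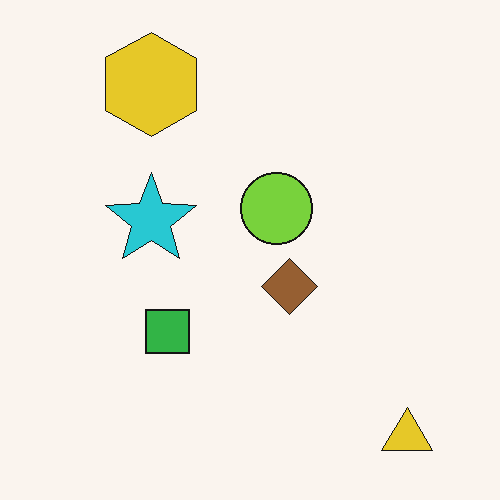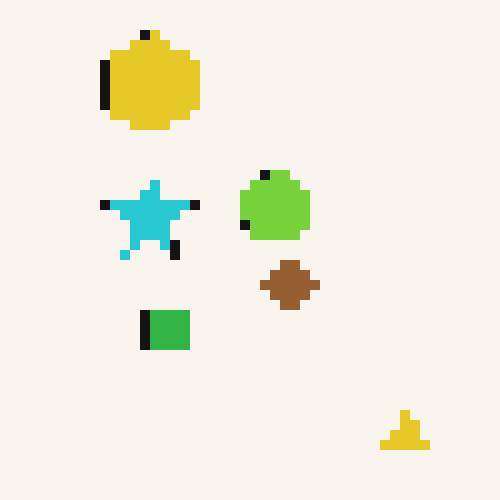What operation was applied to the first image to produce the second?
Heavily pixelated into large blocks.

Shapes are reduced to large square blocks; fine edges and outlines are lost — a downscale-then-upscale (mosaic) effect.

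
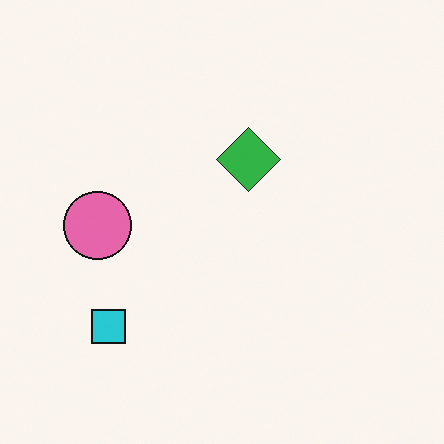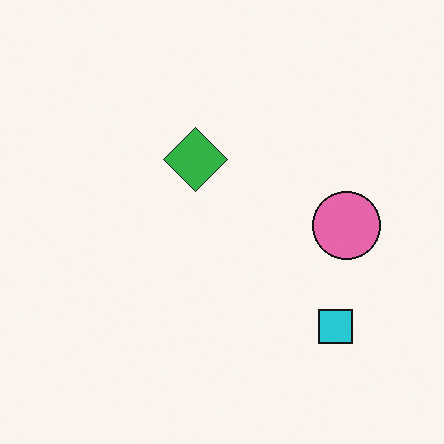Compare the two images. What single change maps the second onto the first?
The first image is the second flipped horizontally (left ↔ right).

The pink circle is in the right of the second image and the left of the first — shapes on opposite sides of the vertical midline have swapped in a mirror flip.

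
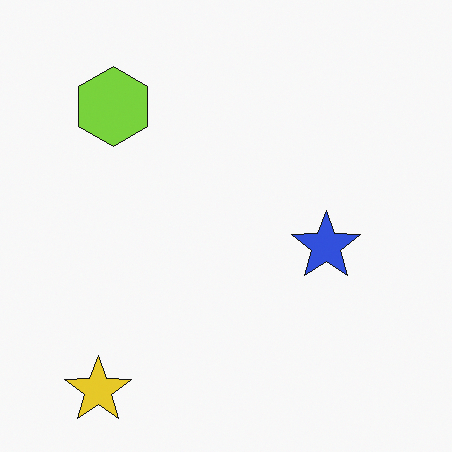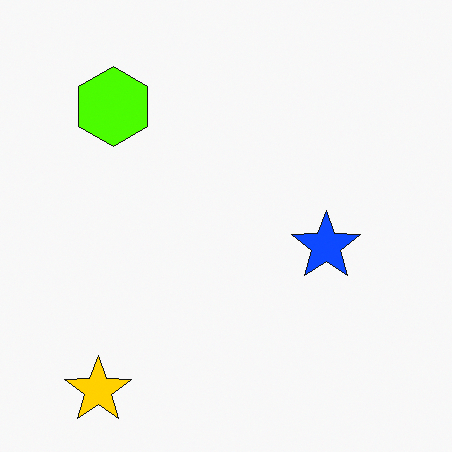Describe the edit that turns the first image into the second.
It was made much more vivid (saturation change).

All colors are more vivid — a global saturation change.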